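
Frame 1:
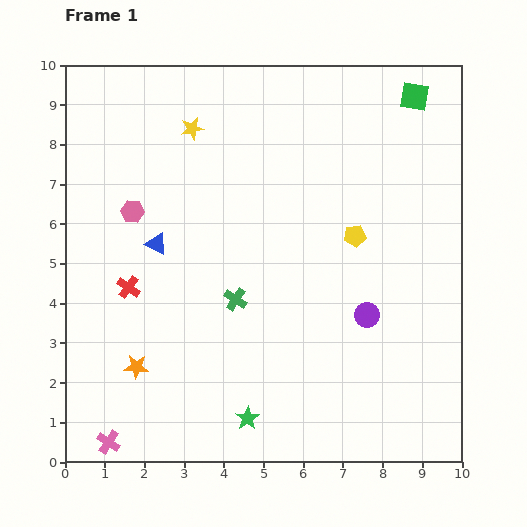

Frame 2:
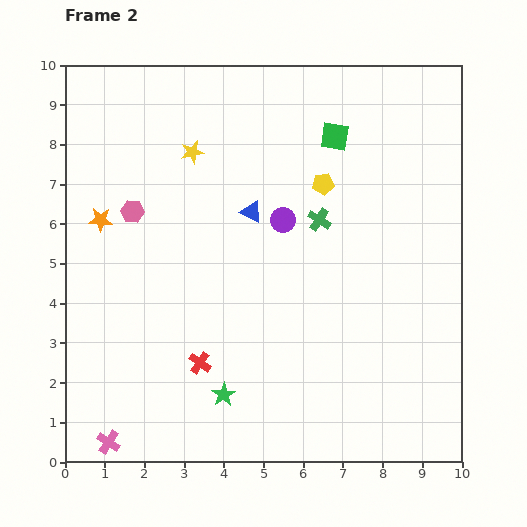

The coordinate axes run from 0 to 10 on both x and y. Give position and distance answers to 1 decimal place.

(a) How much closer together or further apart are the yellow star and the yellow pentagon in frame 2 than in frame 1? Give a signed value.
-1.5

Distance in frame 1: 4.9. Distance in frame 2: 3.4.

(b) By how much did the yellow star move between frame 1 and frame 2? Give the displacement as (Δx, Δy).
(0.0, -0.6)

The yellow star was at (3.2, 8.4) in frame 1 and (3.2, 7.8) in frame 2.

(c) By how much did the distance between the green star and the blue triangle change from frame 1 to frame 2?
-0.3

Distance in frame 1: 5.0. Distance in frame 2: 4.7.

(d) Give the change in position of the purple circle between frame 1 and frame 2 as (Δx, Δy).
(-2.1, 2.4)

The purple circle was at (7.6, 3.7) in frame 1 and (5.5, 6.1) in frame 2.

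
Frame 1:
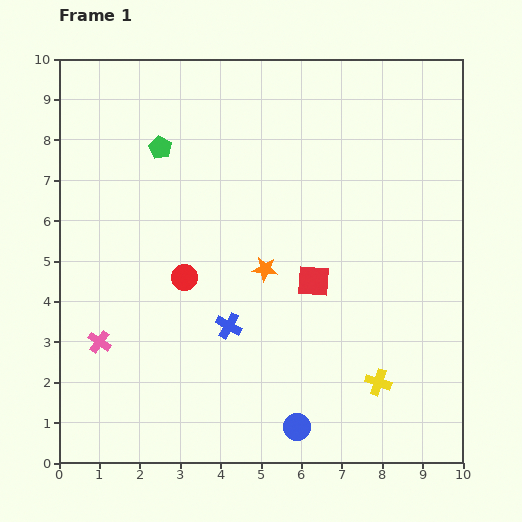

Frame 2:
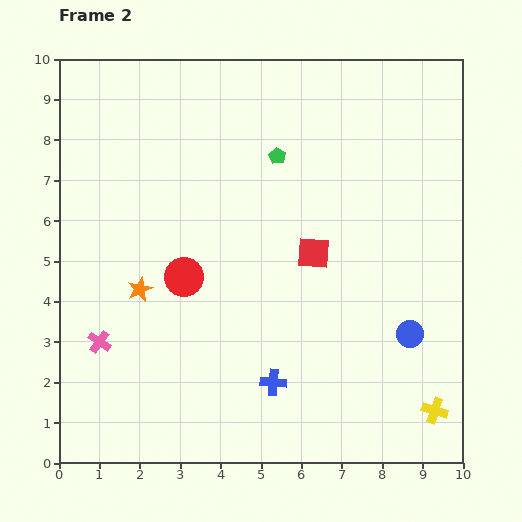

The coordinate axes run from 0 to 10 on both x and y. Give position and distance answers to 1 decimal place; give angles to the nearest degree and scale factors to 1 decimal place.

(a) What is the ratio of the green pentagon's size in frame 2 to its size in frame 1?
0.7×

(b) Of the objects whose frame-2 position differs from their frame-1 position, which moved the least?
the red square

(moved 0.7)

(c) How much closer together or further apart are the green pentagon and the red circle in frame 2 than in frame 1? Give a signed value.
+0.5

Distance in frame 1: 3.3. Distance in frame 2: 3.8.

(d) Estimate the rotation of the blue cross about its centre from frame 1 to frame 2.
25° counter-clockwise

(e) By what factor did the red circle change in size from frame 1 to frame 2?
1.5×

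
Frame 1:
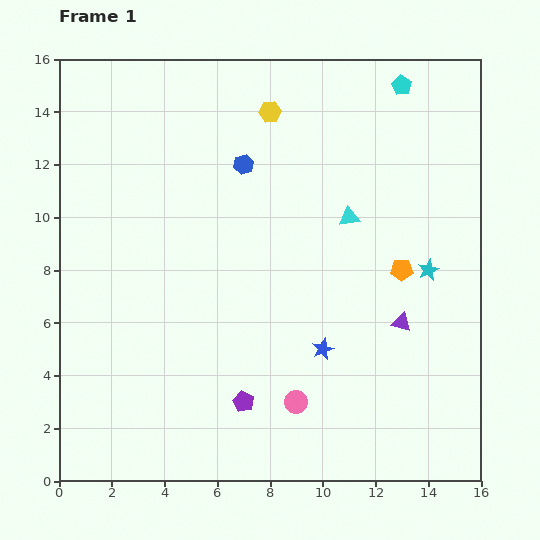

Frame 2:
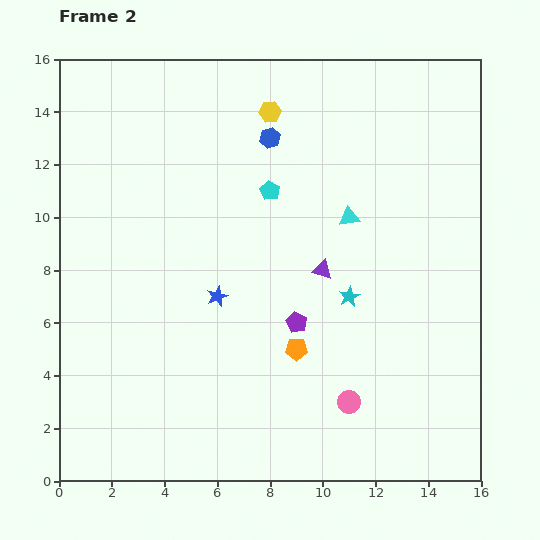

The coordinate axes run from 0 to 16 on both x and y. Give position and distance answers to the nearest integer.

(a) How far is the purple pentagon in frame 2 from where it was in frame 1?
4

The purple pentagon moved from (7, 3) to (9, 6), a distance of √(2² + 3²) ≈ 4.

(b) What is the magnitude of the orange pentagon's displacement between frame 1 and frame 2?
5

The orange pentagon moved from (13, 8) to (9, 5), a distance of √(4² + 3²) ≈ 5.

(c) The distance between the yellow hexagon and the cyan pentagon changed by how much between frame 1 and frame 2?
-2

Distance in frame 1: 5. Distance in frame 2: 3.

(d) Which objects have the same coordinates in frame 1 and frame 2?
the yellow hexagon, the cyan triangle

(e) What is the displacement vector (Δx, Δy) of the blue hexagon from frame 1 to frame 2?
(1, 1)

The blue hexagon was at (7, 12) in frame 1 and (8, 13) in frame 2.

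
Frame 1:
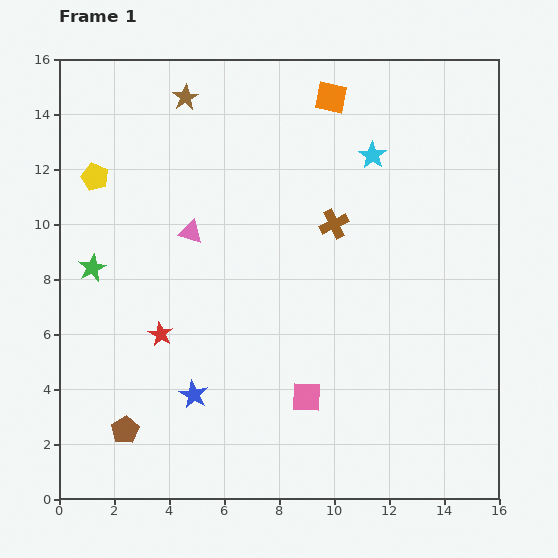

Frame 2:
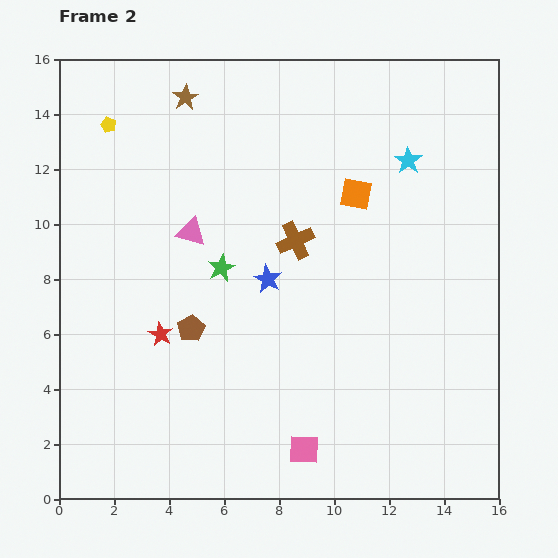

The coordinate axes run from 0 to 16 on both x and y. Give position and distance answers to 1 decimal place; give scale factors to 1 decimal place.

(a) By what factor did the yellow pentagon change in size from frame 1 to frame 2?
0.6×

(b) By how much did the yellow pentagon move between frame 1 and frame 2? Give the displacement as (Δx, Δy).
(0.5, 1.9)

The yellow pentagon was at (1.3, 11.7) in frame 1 and (1.8, 13.6) in frame 2.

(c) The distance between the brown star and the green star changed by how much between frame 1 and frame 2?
-0.8

Distance in frame 1: 7.1. Distance in frame 2: 6.3.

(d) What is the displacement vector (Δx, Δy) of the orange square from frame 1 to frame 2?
(0.9, -3.5)

The orange square was at (9.9, 14.6) in frame 1 and (10.8, 11.1) in frame 2.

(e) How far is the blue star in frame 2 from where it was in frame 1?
5.0

The blue star moved from (4.9, 3.8) to (7.6, 8.0), a distance of √(2.7² + 4.2²) ≈ 5.0.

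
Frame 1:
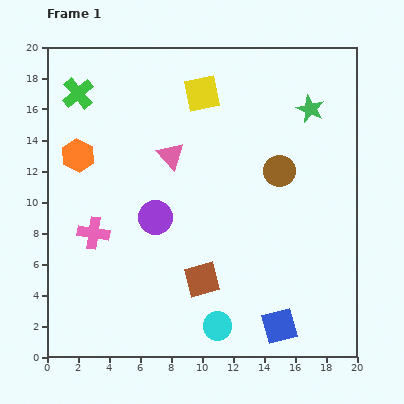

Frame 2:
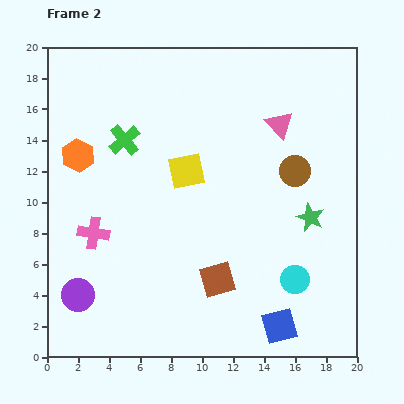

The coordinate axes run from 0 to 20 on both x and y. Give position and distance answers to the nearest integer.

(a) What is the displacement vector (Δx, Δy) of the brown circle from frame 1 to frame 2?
(1, 0)

The brown circle was at (15, 12) in frame 1 and (16, 12) in frame 2.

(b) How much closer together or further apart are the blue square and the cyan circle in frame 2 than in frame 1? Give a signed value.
-1

Distance in frame 1: 4. Distance in frame 2: 3.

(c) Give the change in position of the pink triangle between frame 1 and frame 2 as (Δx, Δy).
(7, 2)

The pink triangle was at (8, 13) in frame 1 and (15, 15) in frame 2.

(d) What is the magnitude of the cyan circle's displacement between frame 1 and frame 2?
6

The cyan circle moved from (11, 2) to (16, 5), a distance of √(5² + 3²) ≈ 6.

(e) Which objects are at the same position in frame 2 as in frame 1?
the pink cross, the orange hexagon, the blue square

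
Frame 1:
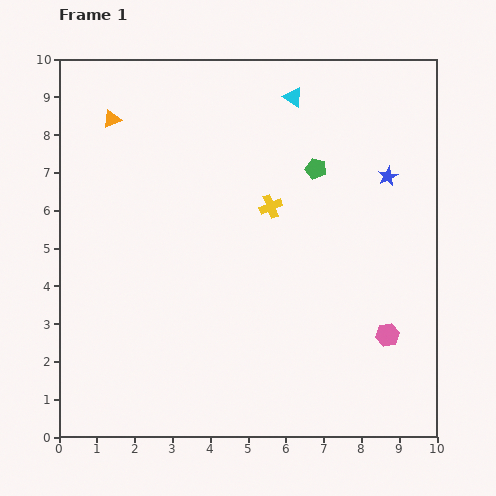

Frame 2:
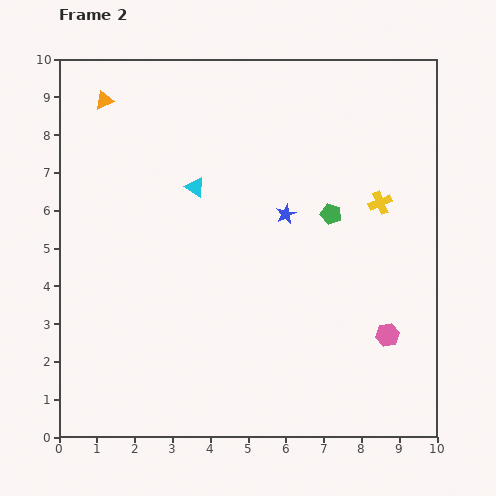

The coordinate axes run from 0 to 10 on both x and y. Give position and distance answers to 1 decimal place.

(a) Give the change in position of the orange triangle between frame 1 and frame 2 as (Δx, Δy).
(-0.2, 0.5)

The orange triangle was at (1.4, 8.4) in frame 1 and (1.2, 8.9) in frame 2.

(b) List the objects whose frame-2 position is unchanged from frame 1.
the pink hexagon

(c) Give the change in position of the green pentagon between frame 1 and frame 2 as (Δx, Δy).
(0.4, -1.2)

The green pentagon was at (6.8, 7.1) in frame 1 and (7.2, 5.9) in frame 2.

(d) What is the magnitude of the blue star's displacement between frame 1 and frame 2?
2.9

The blue star moved from (8.7, 6.9) to (6.0, 5.9), a distance of √(2.7² + 1.0²) ≈ 2.9.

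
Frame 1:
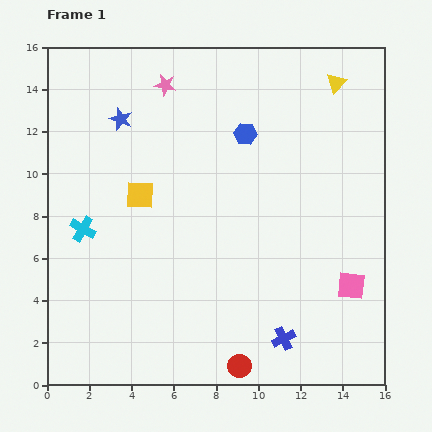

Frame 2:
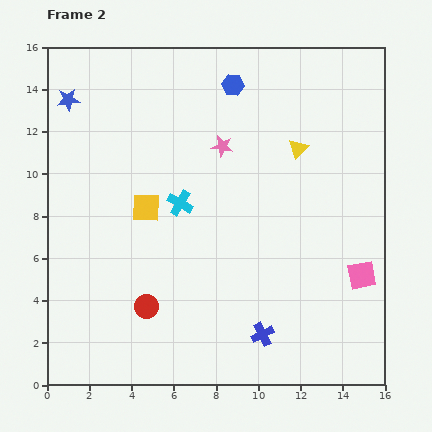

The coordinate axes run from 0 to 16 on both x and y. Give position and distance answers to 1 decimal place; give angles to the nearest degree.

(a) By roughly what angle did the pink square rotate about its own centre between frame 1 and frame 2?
17° counter-clockwise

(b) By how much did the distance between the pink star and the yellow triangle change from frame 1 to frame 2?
-4.5

Distance in frame 1: 8.1. Distance in frame 2: 3.6.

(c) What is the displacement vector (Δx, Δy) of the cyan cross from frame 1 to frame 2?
(4.6, 1.2)

The cyan cross was at (1.7, 7.4) in frame 1 and (6.3, 8.6) in frame 2.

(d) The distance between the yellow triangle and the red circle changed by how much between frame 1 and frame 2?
-3.8

Distance in frame 1: 14.2. Distance in frame 2: 10.4.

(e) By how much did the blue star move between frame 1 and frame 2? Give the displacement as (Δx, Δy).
(-2.5, 0.9)

The blue star was at (3.5, 12.6) in frame 1 and (1.0, 13.5) in frame 2.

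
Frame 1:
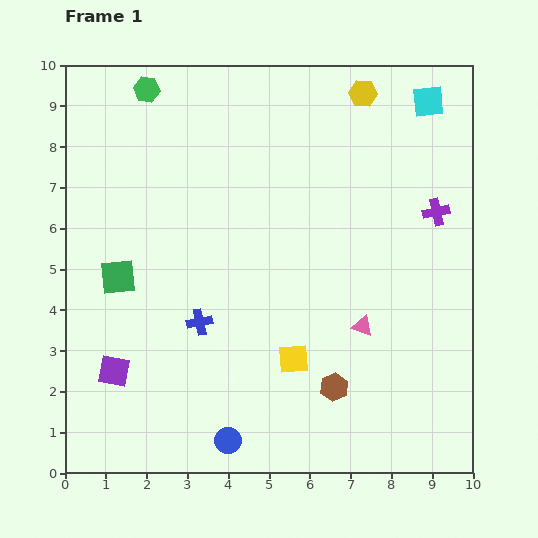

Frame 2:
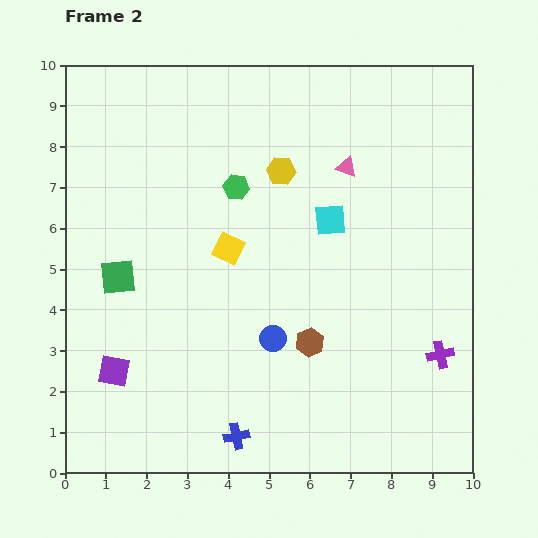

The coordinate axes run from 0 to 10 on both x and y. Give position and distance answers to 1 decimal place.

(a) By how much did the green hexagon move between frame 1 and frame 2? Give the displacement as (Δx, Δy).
(2.2, -2.4)

The green hexagon was at (2.0, 9.4) in frame 1 and (4.2, 7.0) in frame 2.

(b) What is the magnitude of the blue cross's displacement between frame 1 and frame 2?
2.9

The blue cross moved from (3.3, 3.7) to (4.2, 0.9), a distance of √(0.9² + 2.8²) ≈ 2.9.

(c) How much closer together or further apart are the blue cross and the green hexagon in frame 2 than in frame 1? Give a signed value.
+0.3

Distance in frame 1: 5.8. Distance in frame 2: 6.1.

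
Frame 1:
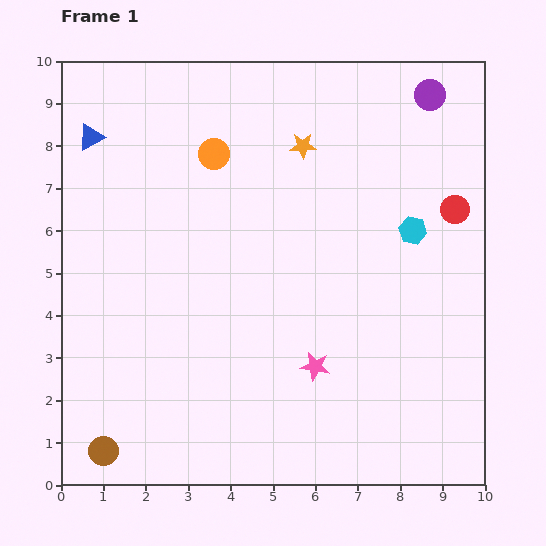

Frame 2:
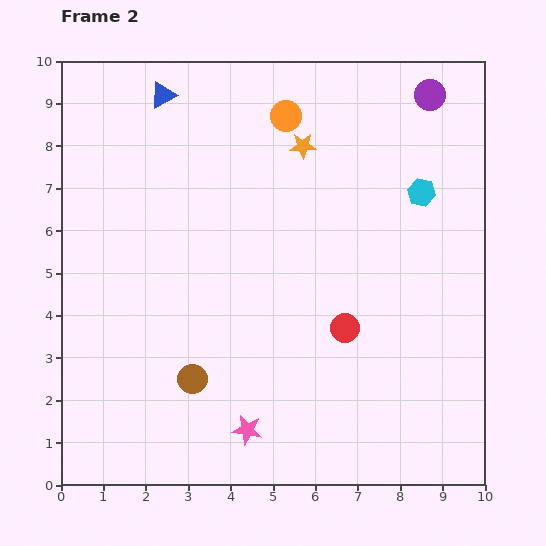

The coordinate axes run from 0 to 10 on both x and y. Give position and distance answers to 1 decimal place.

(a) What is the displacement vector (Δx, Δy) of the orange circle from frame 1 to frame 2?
(1.7, 0.9)

The orange circle was at (3.6, 7.8) in frame 1 and (5.3, 8.7) in frame 2.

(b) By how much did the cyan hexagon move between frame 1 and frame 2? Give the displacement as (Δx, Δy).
(0.2, 0.9)

The cyan hexagon was at (8.3, 6.0) in frame 1 and (8.5, 6.9) in frame 2.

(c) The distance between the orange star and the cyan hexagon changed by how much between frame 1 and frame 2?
-0.3

Distance in frame 1: 3.3. Distance in frame 2: 3.0.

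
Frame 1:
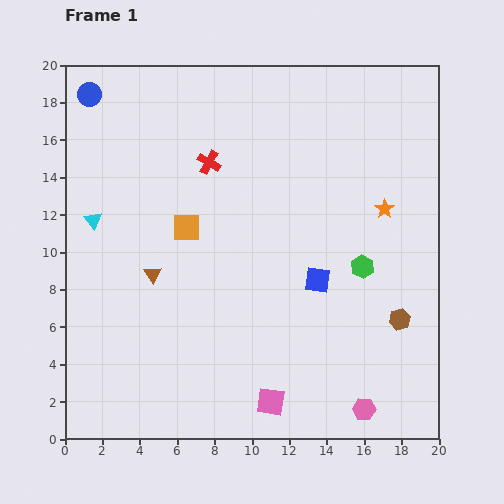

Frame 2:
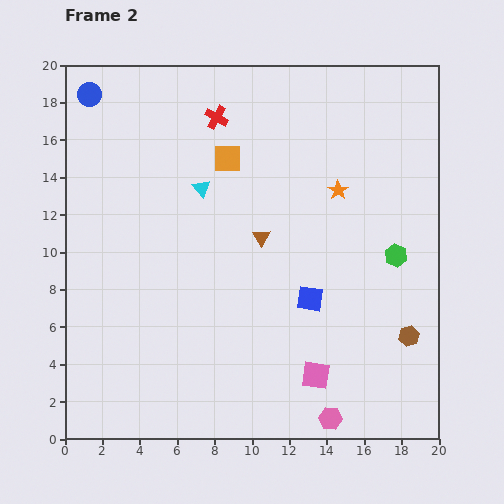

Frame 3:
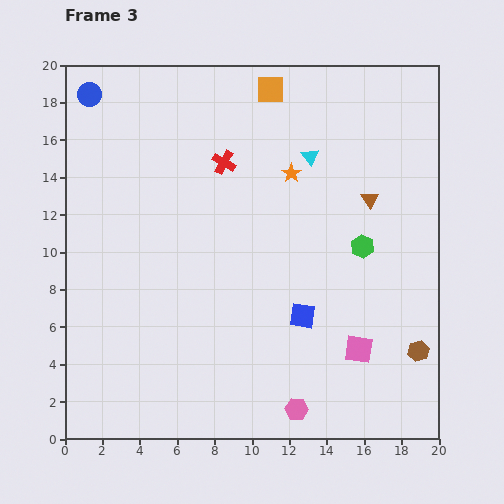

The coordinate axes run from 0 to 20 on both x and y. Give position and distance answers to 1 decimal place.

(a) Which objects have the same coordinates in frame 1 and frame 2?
the blue circle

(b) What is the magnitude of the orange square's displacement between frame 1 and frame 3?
8.7

The orange square moved from (6.5, 11.3) to (11.0, 18.7), a distance of √(4.5² + 7.4²) ≈ 8.7.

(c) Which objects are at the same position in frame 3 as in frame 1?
the blue circle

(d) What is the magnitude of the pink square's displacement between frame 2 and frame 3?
2.7

The pink square moved from (13.4, 3.4) to (15.7, 4.8), a distance of √(2.3² + 1.4²) ≈ 2.7.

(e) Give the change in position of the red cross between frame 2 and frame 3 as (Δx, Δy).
(0.4, -2.4)

The red cross was at (8.1, 17.2) in frame 2 and (8.5, 14.8) in frame 3.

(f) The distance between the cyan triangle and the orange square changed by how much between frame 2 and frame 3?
+2.1

Distance in frame 2: 2.1. Distance in frame 3: 4.2.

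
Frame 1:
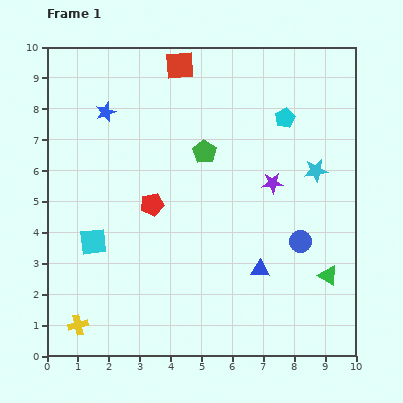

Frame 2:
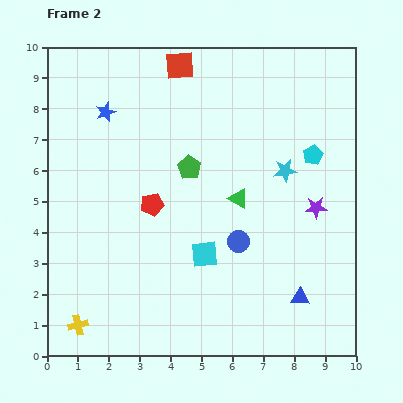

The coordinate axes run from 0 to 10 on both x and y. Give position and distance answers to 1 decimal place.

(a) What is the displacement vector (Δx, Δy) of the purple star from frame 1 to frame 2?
(1.4, -0.8)

The purple star was at (7.3, 5.6) in frame 1 and (8.7, 4.8) in frame 2.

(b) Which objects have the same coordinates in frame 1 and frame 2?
the blue star, the red square, the red pentagon, the yellow cross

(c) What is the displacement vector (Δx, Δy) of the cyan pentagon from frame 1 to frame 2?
(0.9, -1.2)

The cyan pentagon was at (7.7, 7.7) in frame 1 and (8.6, 6.5) in frame 2.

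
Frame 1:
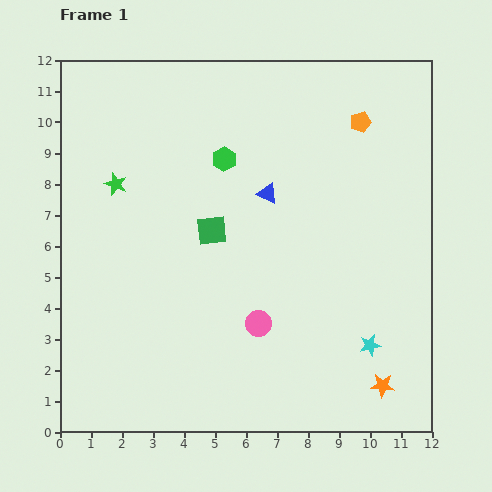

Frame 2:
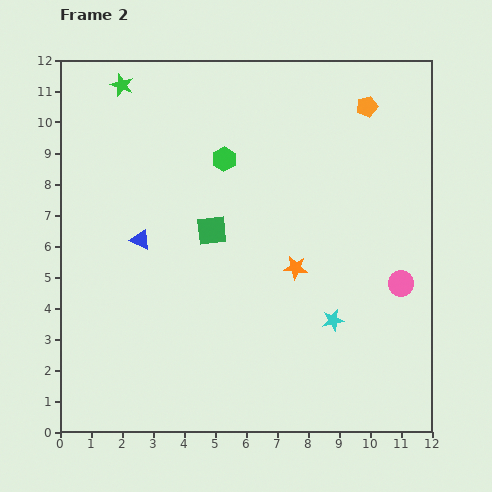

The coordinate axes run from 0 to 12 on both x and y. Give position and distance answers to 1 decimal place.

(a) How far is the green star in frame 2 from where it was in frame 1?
3.2

The green star moved from (1.8, 8.0) to (2.0, 11.2), a distance of √(0.2² + 3.2²) ≈ 3.2.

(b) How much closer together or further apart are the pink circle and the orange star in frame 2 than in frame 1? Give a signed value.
-1.1

Distance in frame 1: 4.5. Distance in frame 2: 3.4.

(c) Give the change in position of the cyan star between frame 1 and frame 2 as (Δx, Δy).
(-1.2, 0.8)

The cyan star was at (10.0, 2.8) in frame 1 and (8.8, 3.6) in frame 2.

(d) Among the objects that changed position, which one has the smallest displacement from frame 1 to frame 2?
the orange pentagon

(moved 0.5)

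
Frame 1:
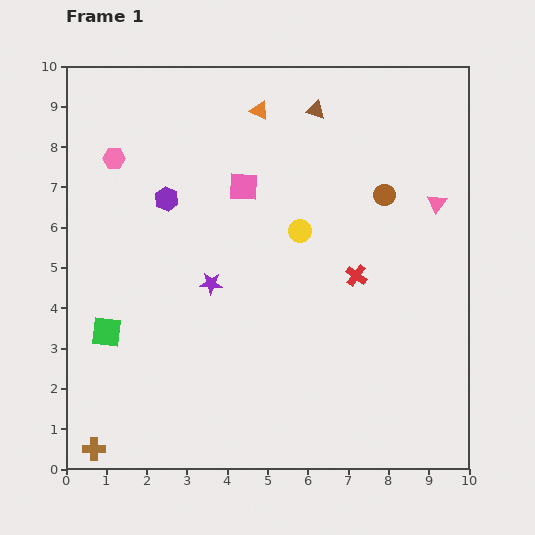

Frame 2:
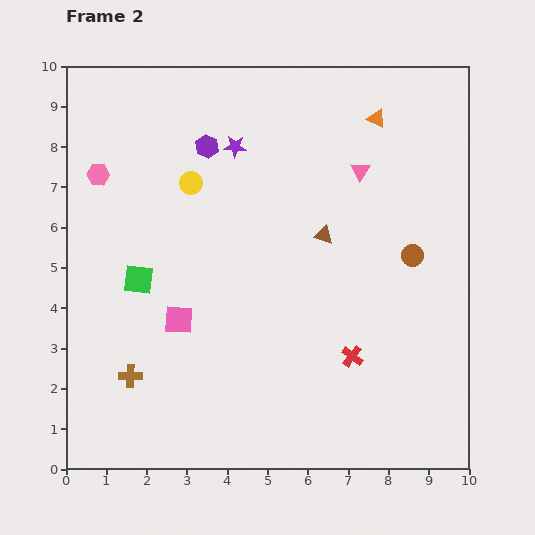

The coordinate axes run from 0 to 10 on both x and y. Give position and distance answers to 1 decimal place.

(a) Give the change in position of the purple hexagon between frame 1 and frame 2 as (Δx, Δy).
(1.0, 1.3)

The purple hexagon was at (2.5, 6.7) in frame 1 and (3.5, 8.0) in frame 2.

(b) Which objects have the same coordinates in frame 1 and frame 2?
none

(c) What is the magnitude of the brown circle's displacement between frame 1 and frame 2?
1.7

The brown circle moved from (7.9, 6.8) to (8.6, 5.3), a distance of √(0.7² + 1.5²) ≈ 1.7.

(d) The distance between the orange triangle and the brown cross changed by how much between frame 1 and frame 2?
-0.5

Distance in frame 1: 9.3. Distance in frame 2: 8.8.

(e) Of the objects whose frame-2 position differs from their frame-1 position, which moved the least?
the pink hexagon

(moved 0.6)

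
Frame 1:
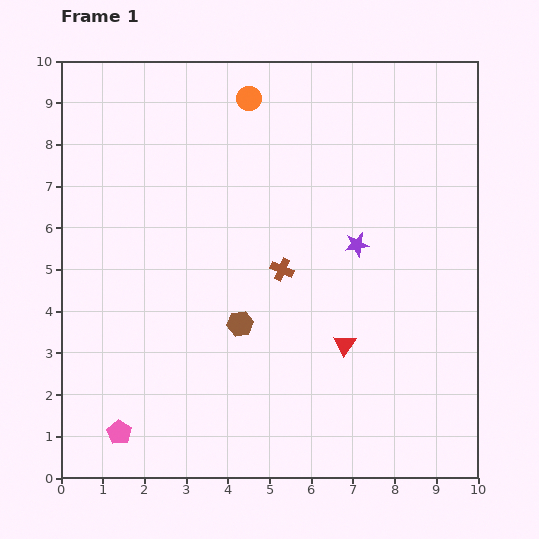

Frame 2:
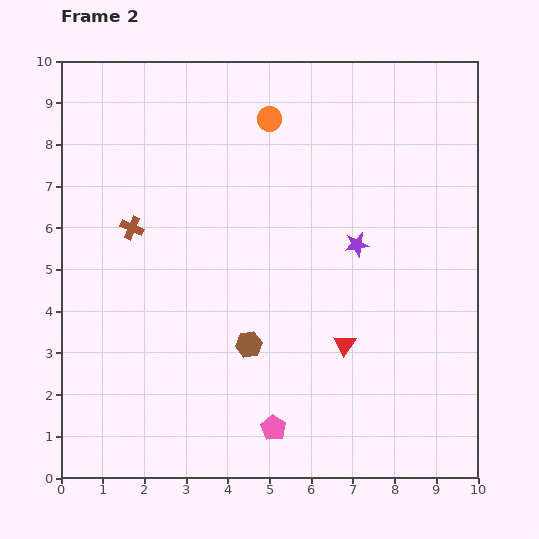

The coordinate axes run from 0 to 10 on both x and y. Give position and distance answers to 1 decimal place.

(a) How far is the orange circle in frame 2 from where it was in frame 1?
0.7

The orange circle moved from (4.5, 9.1) to (5.0, 8.6), a distance of √(0.5² + 0.5²) ≈ 0.7.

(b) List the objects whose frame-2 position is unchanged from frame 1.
the purple star, the red triangle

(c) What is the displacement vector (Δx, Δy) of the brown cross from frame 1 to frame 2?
(-3.6, 1.0)

The brown cross was at (5.3, 5.0) in frame 1 and (1.7, 6.0) in frame 2.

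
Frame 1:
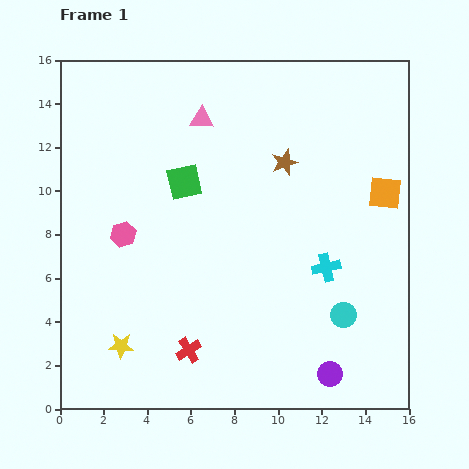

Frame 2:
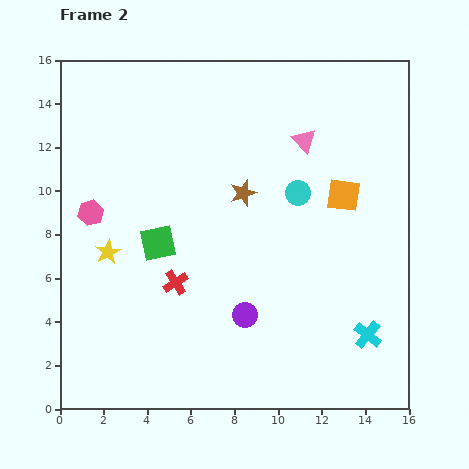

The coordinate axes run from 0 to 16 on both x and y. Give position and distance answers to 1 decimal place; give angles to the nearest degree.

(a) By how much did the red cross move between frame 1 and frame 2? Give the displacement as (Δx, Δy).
(-0.6, 3.1)

The red cross was at (5.9, 2.7) in frame 1 and (5.3, 5.8) in frame 2.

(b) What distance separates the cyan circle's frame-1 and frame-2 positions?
6.0

The cyan circle moved from (13.0, 4.3) to (10.9, 9.9), a distance of √(2.1² + 5.6²) ≈ 6.0.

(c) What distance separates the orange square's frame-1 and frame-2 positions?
1.9

The orange square moved from (14.9, 9.9) to (13.0, 9.8), a distance of √(1.9² + 0.1²) ≈ 1.9.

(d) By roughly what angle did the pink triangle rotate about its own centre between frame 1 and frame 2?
43° clockwise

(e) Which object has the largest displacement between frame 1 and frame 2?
the cyan circle

(moved 6.0; next 4.8)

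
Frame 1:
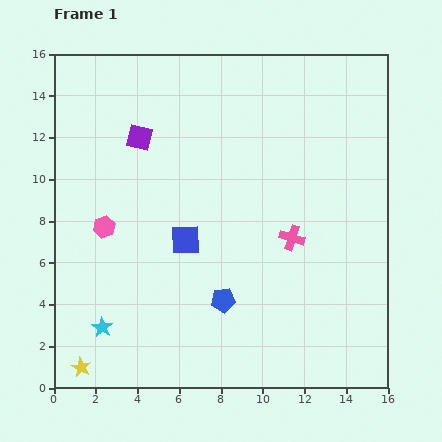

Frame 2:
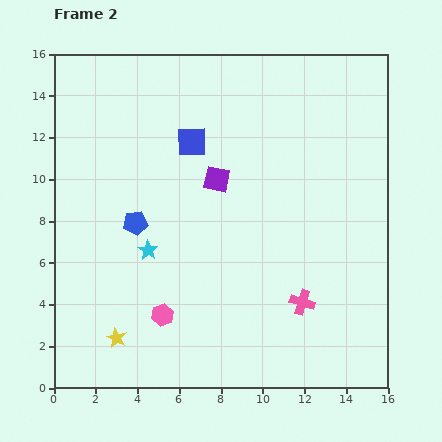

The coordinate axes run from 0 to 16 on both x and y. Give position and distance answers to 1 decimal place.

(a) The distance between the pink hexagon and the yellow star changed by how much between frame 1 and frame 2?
-4.3

Distance in frame 1: 6.8. Distance in frame 2: 2.5.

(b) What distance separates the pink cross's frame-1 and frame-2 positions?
3.1

The pink cross moved from (11.4, 7.2) to (11.9, 4.1), a distance of √(0.5² + 3.1²) ≈ 3.1.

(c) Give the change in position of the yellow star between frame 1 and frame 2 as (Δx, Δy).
(1.7, 1.4)

The yellow star was at (1.3, 1.0) in frame 1 and (3.0, 2.4) in frame 2.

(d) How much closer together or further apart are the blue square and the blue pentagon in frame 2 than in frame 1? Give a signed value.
+1.3

Distance in frame 1: 3.4. Distance in frame 2: 4.7.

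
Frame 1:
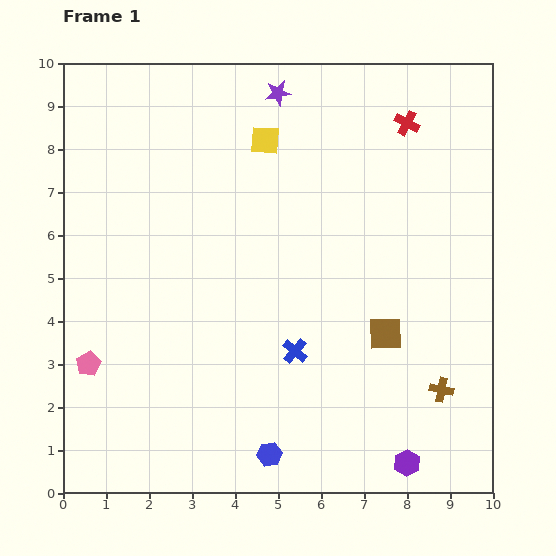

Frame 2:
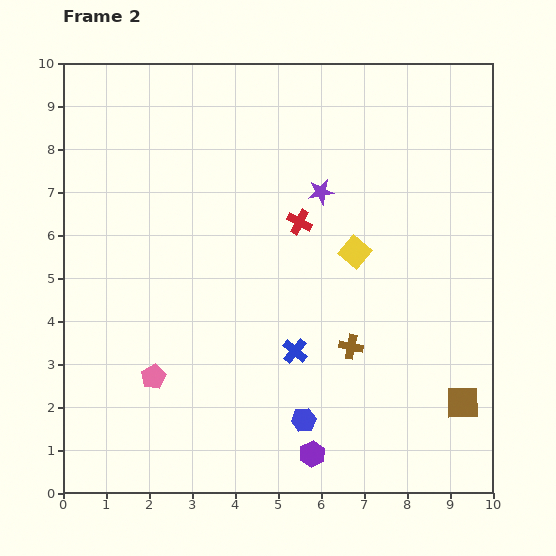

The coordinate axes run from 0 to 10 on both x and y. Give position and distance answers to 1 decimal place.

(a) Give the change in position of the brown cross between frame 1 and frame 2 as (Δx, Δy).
(-2.1, 1.0)

The brown cross was at (8.8, 2.4) in frame 1 and (6.7, 3.4) in frame 2.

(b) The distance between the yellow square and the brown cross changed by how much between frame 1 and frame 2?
-4.9

Distance in frame 1: 7.1. Distance in frame 2: 2.2.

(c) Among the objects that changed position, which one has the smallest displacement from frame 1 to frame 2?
the blue hexagon

(moved 1.1)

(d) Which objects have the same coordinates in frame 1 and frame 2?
the blue cross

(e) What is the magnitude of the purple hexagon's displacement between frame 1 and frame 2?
2.2

The purple hexagon moved from (8.0, 0.7) to (5.8, 0.9), a distance of √(2.2² + 0.2²) ≈ 2.2.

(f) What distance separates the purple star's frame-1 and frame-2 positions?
2.5

The purple star moved from (5.0, 9.3) to (6.0, 7.0), a distance of √(1.0² + 2.3²) ≈ 2.5.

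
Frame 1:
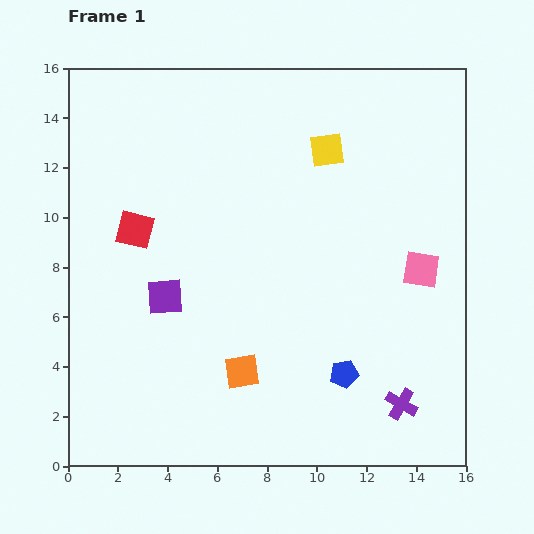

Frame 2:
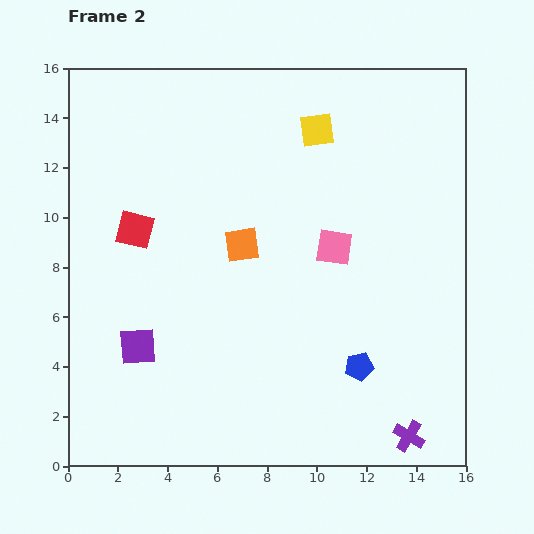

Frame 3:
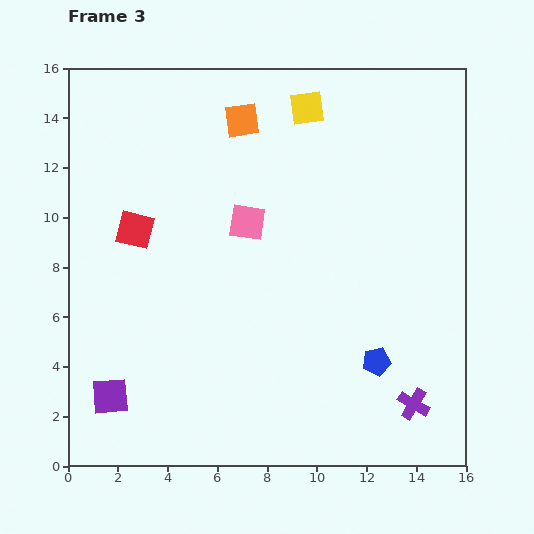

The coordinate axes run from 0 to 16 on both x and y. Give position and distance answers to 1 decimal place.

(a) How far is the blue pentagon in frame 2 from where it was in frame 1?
0.7

The blue pentagon moved from (11.1, 3.7) to (11.7, 4.0), a distance of √(0.6² + 0.3²) ≈ 0.7.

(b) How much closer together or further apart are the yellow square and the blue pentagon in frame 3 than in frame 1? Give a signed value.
+1.6

Distance in frame 1: 9.0. Distance in frame 3: 10.6.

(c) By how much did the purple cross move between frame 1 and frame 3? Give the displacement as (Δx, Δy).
(0.5, 0.0)

The purple cross was at (13.4, 2.5) in frame 1 and (13.9, 2.5) in frame 3.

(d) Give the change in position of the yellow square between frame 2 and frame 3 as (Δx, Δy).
(-0.4, 0.9)

The yellow square was at (10.0, 13.5) in frame 2 and (9.6, 14.4) in frame 3.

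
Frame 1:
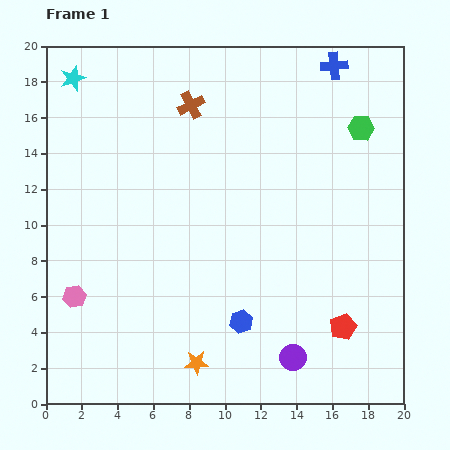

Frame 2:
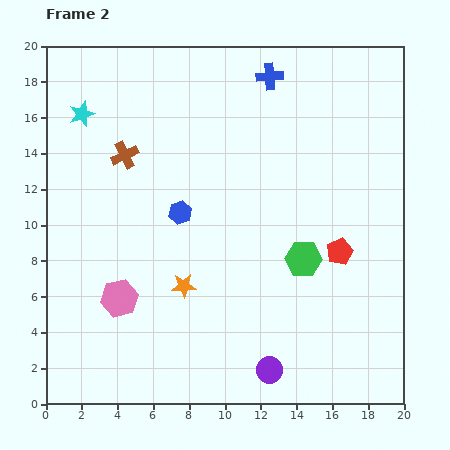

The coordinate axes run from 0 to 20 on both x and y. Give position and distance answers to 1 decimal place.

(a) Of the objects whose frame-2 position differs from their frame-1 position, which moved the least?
the purple circle

(moved 1.5)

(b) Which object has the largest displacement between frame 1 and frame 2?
the green hexagon

(moved 8.0; next 7.0)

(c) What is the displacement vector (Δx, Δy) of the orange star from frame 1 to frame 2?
(-0.7, 4.3)

The orange star was at (8.4, 2.3) in frame 1 and (7.7, 6.6) in frame 2.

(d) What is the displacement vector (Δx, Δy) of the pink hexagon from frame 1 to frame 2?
(2.5, -0.1)

The pink hexagon was at (1.6, 6.0) in frame 1 and (4.1, 5.9) in frame 2.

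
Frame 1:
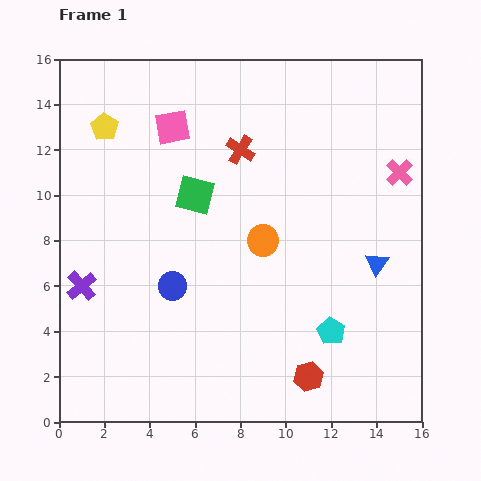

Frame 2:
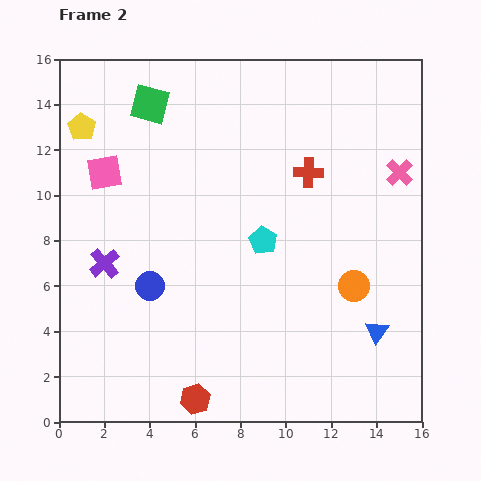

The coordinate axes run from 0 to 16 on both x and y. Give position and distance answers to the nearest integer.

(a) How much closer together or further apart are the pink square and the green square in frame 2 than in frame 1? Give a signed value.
+1

Distance in frame 1: 3. Distance in frame 2: 4.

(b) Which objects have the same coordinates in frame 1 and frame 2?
the pink cross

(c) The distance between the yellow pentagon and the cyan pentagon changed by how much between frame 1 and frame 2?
-4

Distance in frame 1: 13. Distance in frame 2: 9.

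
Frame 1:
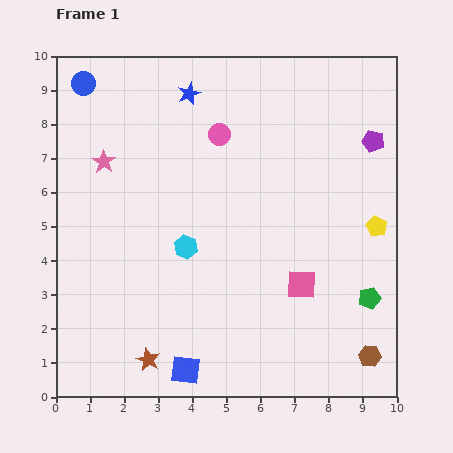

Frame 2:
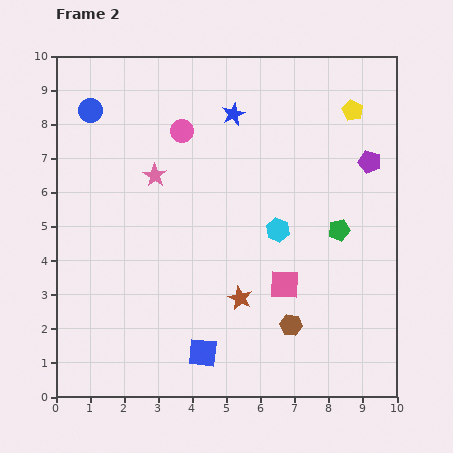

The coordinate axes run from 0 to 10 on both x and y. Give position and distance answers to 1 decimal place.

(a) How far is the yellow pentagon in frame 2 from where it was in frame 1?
3.5

The yellow pentagon moved from (9.4, 5.0) to (8.7, 8.4), a distance of √(0.7² + 3.4²) ≈ 3.5.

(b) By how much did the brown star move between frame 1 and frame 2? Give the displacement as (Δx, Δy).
(2.7, 1.8)

The brown star was at (2.7, 1.1) in frame 1 and (5.4, 2.9) in frame 2.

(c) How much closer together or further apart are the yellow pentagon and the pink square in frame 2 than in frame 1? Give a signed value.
+2.7

Distance in frame 1: 2.8. Distance in frame 2: 5.5.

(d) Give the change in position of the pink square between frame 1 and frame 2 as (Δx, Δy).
(-0.5, 0.0)

The pink square was at (7.2, 3.3) in frame 1 and (6.7, 3.3) in frame 2.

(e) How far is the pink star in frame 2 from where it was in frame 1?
1.6

The pink star moved from (1.4, 6.9) to (2.9, 6.5), a distance of √(1.5² + 0.4²) ≈ 1.6.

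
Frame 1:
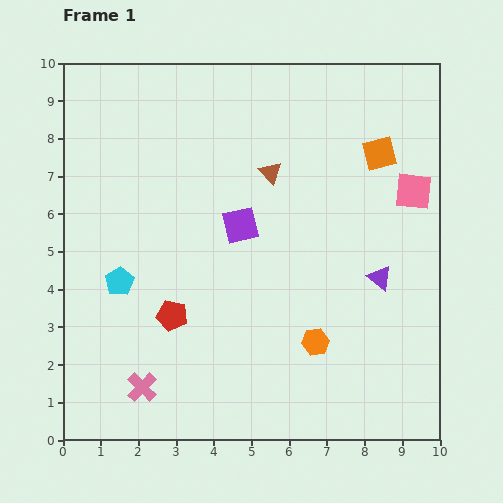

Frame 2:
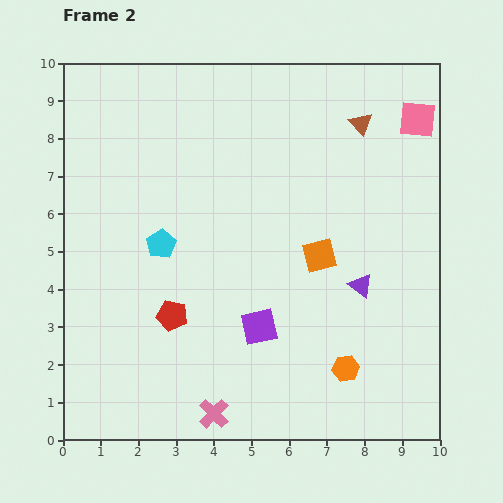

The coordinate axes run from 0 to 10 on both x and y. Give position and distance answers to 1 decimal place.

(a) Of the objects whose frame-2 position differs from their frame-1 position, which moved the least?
the purple triangle

(moved 0.5)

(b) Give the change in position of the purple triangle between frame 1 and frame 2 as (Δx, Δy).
(-0.5, -0.2)

The purple triangle was at (8.4, 4.3) in frame 1 and (7.9, 4.1) in frame 2.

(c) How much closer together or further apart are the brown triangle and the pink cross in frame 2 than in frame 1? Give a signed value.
+2.0

Distance in frame 1: 6.6. Distance in frame 2: 8.6.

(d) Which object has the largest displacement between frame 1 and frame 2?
the orange square

(moved 3.1; next 2.7)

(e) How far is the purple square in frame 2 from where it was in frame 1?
2.7

The purple square moved from (4.7, 5.7) to (5.2, 3.0), a distance of √(0.5² + 2.7²) ≈ 2.7.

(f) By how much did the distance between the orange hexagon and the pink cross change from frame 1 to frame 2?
-1.1

Distance in frame 1: 4.8. Distance in frame 2: 3.7.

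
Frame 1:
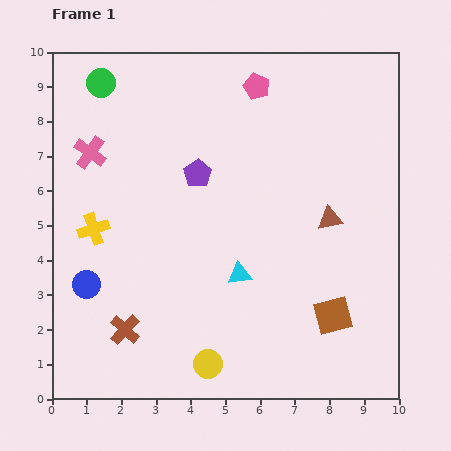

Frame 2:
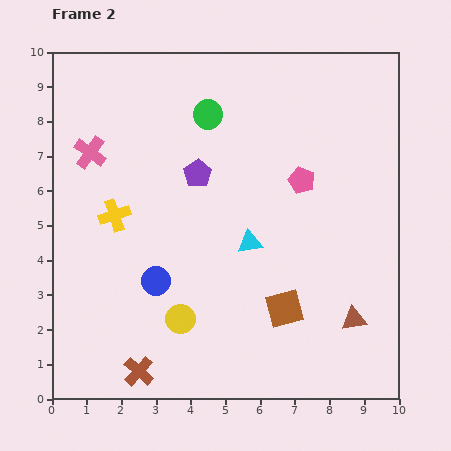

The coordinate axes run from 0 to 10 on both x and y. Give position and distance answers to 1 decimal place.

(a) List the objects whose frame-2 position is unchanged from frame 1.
the pink cross, the purple pentagon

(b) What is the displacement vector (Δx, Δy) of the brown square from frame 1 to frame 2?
(-1.4, 0.2)

The brown square was at (8.1, 2.4) in frame 1 and (6.7, 2.6) in frame 2.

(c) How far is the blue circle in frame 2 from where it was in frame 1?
2.0

The blue circle moved from (1.0, 3.3) to (3.0, 3.4), a distance of √(2.0² + 0.1²) ≈ 2.0.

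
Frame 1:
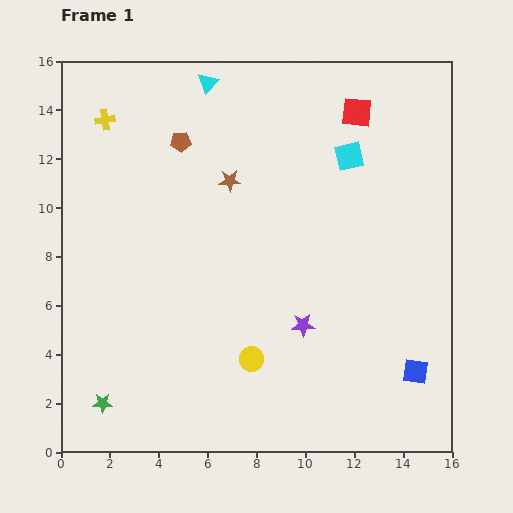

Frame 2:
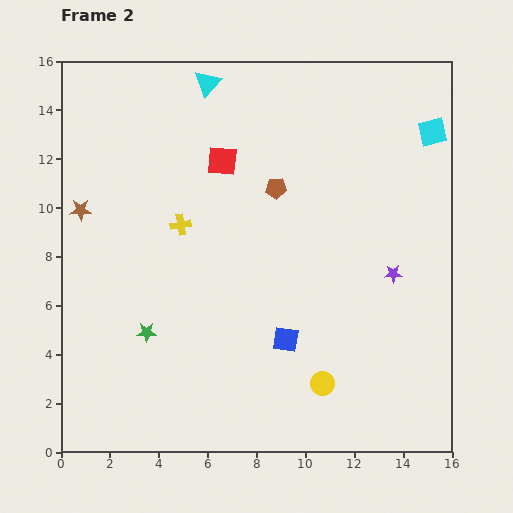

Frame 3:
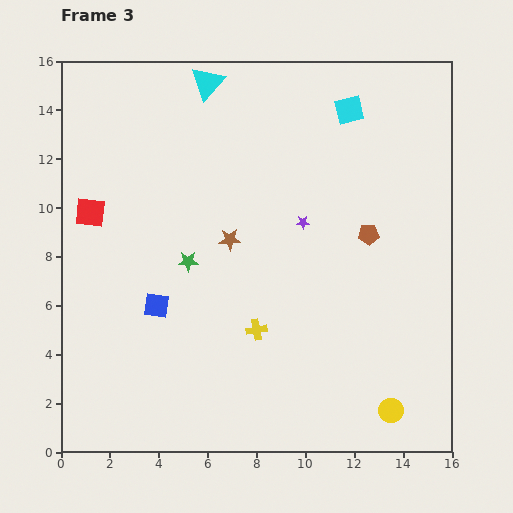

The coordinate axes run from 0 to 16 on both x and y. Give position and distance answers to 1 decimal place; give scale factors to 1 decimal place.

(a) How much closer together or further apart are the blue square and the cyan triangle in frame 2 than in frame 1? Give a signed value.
-3.5

Distance in frame 1: 14.5. Distance in frame 2: 11.0.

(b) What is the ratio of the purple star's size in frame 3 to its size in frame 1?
0.6×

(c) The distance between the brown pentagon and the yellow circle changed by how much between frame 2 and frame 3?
-0.9

Distance in frame 2: 8.2. Distance in frame 3: 7.3.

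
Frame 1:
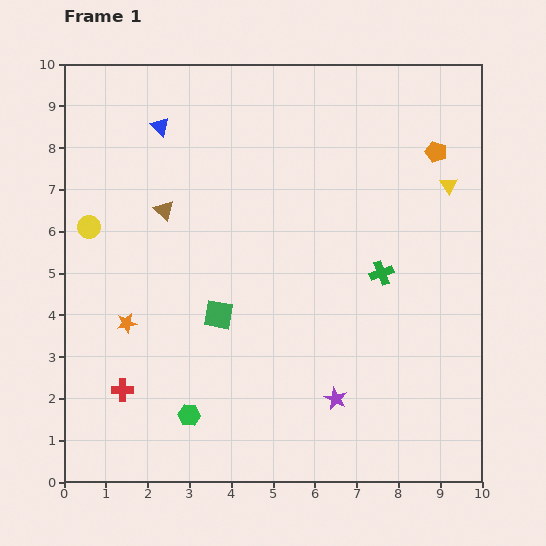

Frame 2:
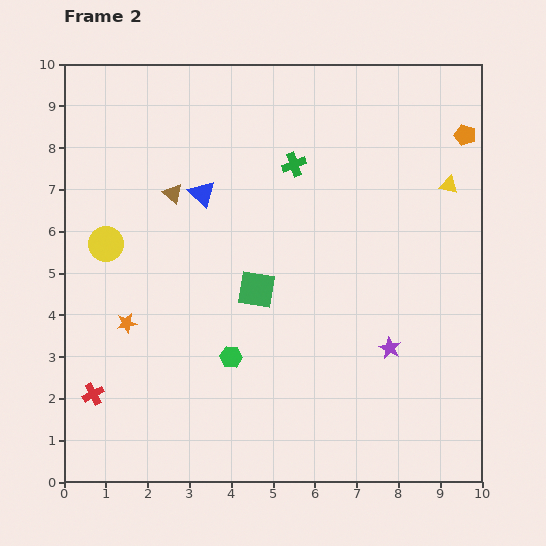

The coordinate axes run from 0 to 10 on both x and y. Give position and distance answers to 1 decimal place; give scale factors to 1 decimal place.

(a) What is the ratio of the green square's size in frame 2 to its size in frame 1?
1.3×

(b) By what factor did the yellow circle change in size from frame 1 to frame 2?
1.5×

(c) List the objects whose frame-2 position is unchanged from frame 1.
the yellow triangle, the orange star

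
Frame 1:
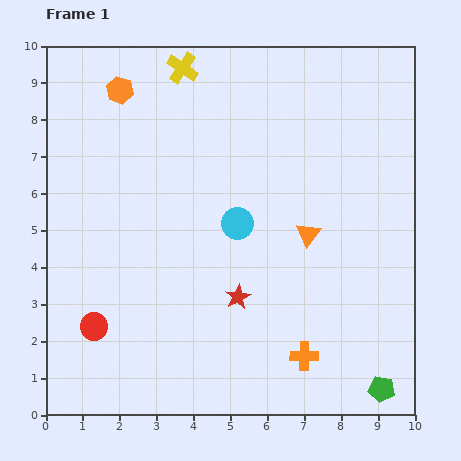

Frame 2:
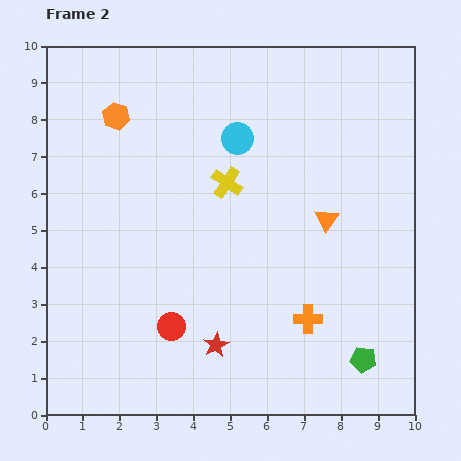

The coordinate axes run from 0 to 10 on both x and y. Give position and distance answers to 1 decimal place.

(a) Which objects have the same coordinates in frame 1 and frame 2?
none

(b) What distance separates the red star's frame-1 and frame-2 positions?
1.4

The red star moved from (5.2, 3.2) to (4.6, 1.9), a distance of √(0.6² + 1.3²) ≈ 1.4.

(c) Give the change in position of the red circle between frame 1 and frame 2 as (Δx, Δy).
(2.1, 0.0)

The red circle was at (1.3, 2.4) in frame 1 and (3.4, 2.4) in frame 2.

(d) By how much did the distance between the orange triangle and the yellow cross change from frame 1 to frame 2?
-2.7

Distance in frame 1: 5.6. Distance in frame 2: 2.9.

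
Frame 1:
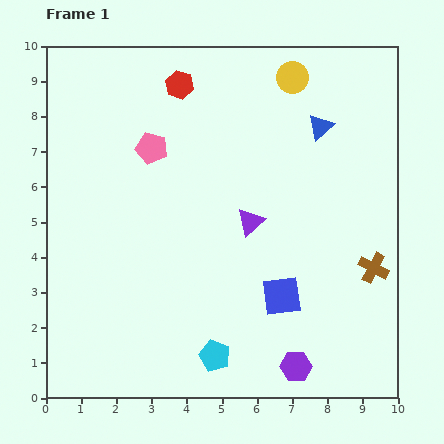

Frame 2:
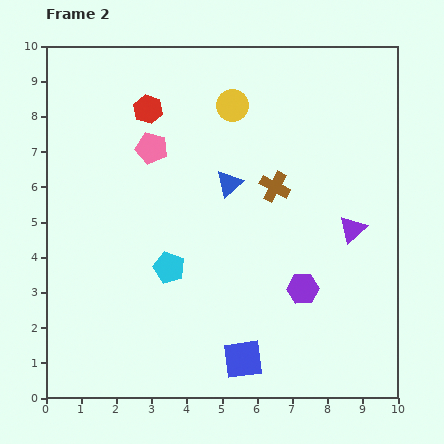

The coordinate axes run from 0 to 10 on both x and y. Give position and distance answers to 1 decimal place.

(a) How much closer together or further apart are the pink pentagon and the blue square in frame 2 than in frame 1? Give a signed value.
+0.9

Distance in frame 1: 5.6. Distance in frame 2: 6.5.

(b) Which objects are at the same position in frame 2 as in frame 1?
the pink pentagon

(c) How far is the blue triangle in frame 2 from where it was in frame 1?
3.1

The blue triangle moved from (7.8, 7.7) to (5.2, 6.1), a distance of √(2.6² + 1.6²) ≈ 3.1.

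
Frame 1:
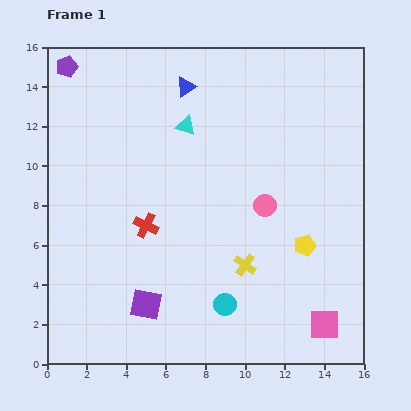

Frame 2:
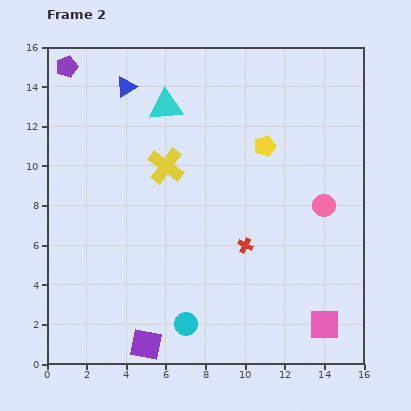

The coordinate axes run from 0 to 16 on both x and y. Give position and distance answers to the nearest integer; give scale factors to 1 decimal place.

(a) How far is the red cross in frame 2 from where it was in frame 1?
5

The red cross moved from (5, 7) to (10, 6), a distance of √(5² + 1²) ≈ 5.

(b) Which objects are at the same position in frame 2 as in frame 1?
the pink square, the purple pentagon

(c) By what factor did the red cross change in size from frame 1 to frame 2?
0.6×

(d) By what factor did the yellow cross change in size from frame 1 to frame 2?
1.6×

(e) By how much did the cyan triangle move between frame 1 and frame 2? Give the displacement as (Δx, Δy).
(-1, 1)

The cyan triangle was at (7, 12) in frame 1 and (6, 13) in frame 2.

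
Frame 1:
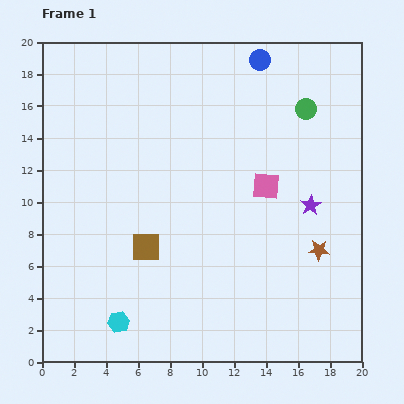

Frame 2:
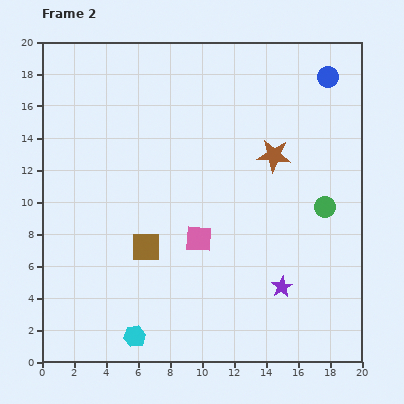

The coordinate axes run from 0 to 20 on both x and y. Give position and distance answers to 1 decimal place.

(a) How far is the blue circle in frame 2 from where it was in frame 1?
4.4

The blue circle moved from (13.6, 18.9) to (17.9, 17.8), a distance of √(4.3² + 1.1²) ≈ 4.4.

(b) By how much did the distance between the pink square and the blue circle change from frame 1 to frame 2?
+5.0

Distance in frame 1: 7.9. Distance in frame 2: 12.9.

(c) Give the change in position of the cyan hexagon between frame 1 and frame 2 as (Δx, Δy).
(1.0, -0.9)

The cyan hexagon was at (4.8, 2.5) in frame 1 and (5.8, 1.6) in frame 2.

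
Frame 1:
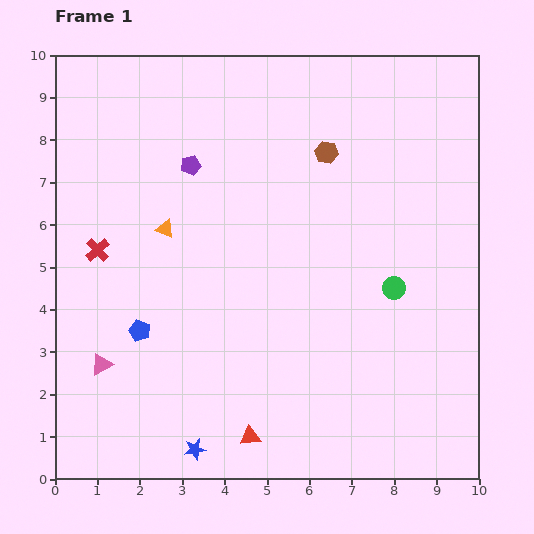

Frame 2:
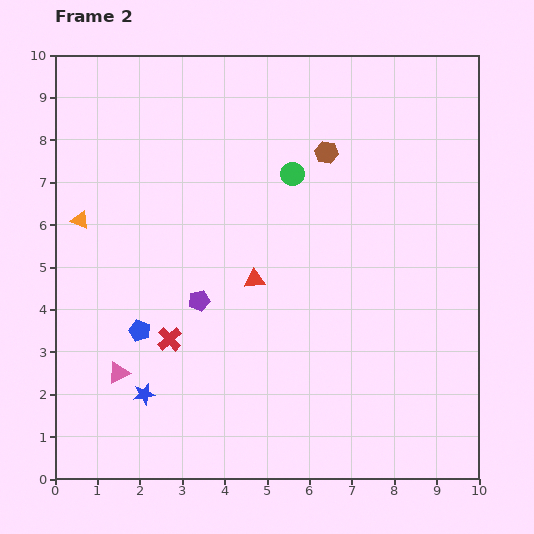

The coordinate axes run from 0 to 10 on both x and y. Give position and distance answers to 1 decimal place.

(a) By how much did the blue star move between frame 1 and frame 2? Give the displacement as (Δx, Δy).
(-1.2, 1.3)

The blue star was at (3.3, 0.7) in frame 1 and (2.1, 2.0) in frame 2.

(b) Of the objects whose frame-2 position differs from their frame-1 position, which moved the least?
the pink triangle

(moved 0.4)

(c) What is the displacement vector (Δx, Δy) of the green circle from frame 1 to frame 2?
(-2.4, 2.7)

The green circle was at (8.0, 4.5) in frame 1 and (5.6, 7.2) in frame 2.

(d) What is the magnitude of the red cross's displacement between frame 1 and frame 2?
2.7

The red cross moved from (1.0, 5.4) to (2.7, 3.3), a distance of √(1.7² + 2.1²) ≈ 2.7.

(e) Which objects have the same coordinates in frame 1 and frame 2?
the blue pentagon, the brown hexagon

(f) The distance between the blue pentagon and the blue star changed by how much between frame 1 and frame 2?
-1.6

Distance in frame 1: 3.1. Distance in frame 2: 1.5.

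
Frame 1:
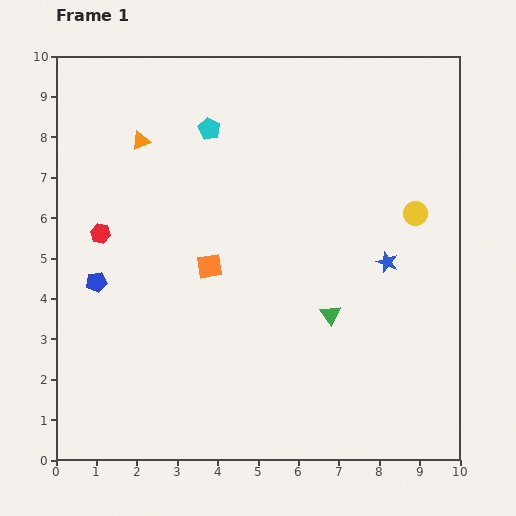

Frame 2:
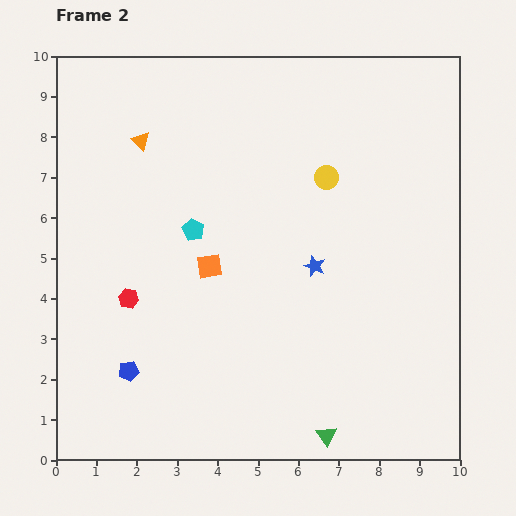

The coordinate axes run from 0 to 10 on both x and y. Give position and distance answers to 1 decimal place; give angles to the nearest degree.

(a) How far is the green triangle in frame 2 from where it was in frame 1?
3.0

The green triangle moved from (6.8, 3.6) to (6.7, 0.6), a distance of √(0.1² + 3.0²) ≈ 3.0.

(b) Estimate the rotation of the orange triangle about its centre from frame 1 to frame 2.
53° counter-clockwise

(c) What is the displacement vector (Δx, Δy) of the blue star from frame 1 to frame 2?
(-1.8, -0.1)

The blue star was at (8.2, 4.9) in frame 1 and (6.4, 4.8) in frame 2.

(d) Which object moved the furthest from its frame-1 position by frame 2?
the green triangle

(moved 3.0; next 2.5)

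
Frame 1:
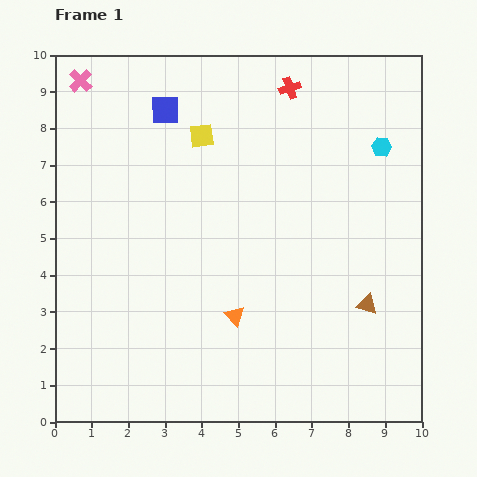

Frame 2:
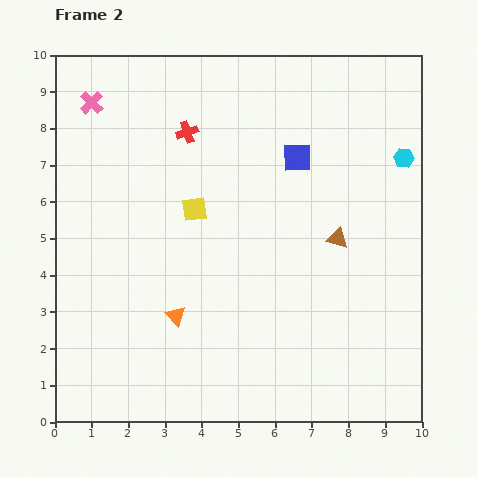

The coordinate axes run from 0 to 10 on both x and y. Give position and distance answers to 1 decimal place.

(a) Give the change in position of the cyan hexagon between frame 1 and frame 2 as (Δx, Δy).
(0.6, -0.3)

The cyan hexagon was at (8.9, 7.5) in frame 1 and (9.5, 7.2) in frame 2.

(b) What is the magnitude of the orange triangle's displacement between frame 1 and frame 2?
1.6

The orange triangle moved from (4.9, 2.9) to (3.3, 2.9), a distance of √(1.6² + 0.0²) ≈ 1.6.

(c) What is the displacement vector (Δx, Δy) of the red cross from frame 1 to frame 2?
(-2.8, -1.2)

The red cross was at (6.4, 9.1) in frame 1 and (3.6, 7.9) in frame 2.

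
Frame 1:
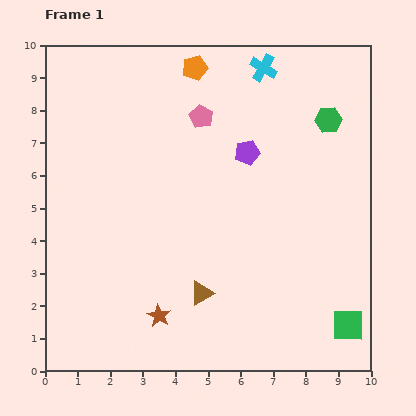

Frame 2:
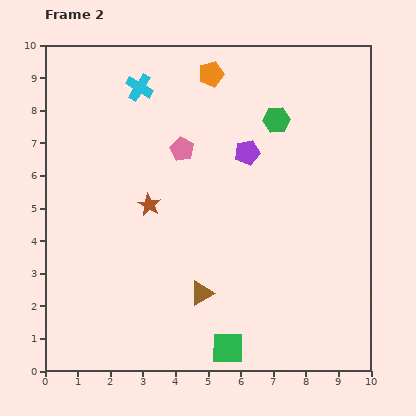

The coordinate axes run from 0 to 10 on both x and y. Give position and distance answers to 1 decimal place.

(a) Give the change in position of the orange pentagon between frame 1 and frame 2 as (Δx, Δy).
(0.5, -0.2)

The orange pentagon was at (4.6, 9.3) in frame 1 and (5.1, 9.1) in frame 2.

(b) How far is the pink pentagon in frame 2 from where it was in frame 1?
1.2

The pink pentagon moved from (4.8, 7.8) to (4.2, 6.8), a distance of √(0.6² + 1.0²) ≈ 1.2.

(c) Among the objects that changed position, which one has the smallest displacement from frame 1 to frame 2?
the orange pentagon

(moved 0.5)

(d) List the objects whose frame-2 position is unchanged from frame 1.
the brown triangle, the purple pentagon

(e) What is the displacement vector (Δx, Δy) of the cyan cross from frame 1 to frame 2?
(-3.8, -0.6)

The cyan cross was at (6.7, 9.3) in frame 1 and (2.9, 8.7) in frame 2.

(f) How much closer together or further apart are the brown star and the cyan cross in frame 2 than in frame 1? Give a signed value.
-4.6

Distance in frame 1: 8.2. Distance in frame 2: 3.6.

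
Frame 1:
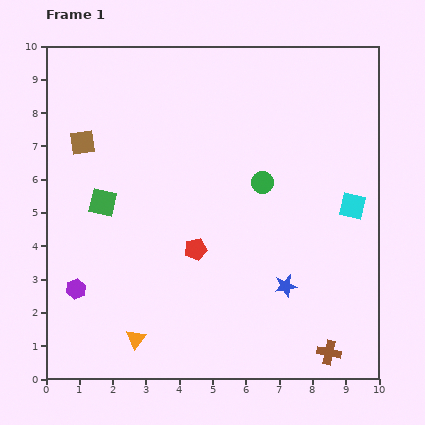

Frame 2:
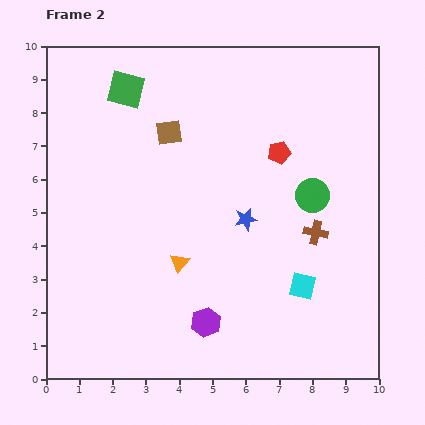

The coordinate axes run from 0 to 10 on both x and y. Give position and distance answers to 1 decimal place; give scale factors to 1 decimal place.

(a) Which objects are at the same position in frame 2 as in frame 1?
none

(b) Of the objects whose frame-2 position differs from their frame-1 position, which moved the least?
the green circle

(moved 1.6)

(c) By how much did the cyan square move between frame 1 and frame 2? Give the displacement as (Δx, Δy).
(-1.5, -2.4)

The cyan square was at (9.2, 5.2) in frame 1 and (7.7, 2.8) in frame 2.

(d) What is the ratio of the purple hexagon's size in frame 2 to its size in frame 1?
1.5×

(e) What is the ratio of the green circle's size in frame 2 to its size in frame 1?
1.6×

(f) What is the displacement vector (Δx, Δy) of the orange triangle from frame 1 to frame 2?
(1.3, 2.3)

The orange triangle was at (2.7, 1.2) in frame 1 and (4.0, 3.5) in frame 2.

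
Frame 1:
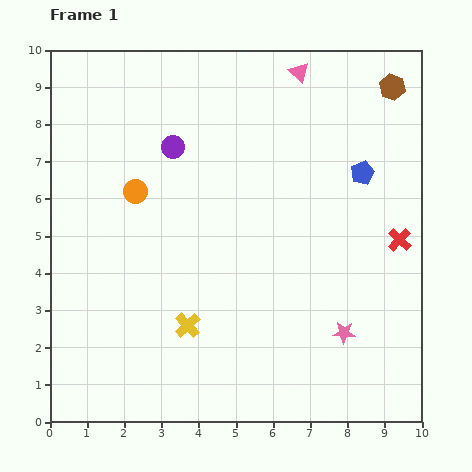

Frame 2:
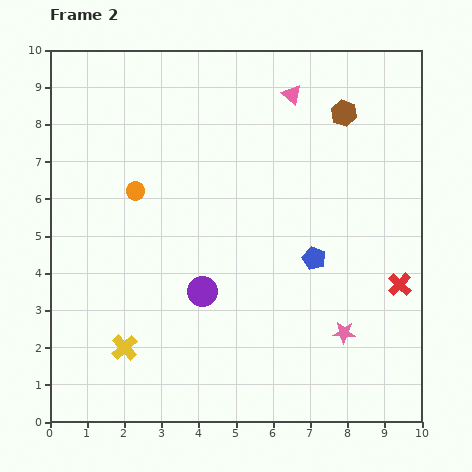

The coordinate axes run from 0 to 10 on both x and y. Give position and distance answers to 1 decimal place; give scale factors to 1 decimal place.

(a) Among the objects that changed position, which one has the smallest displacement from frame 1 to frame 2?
the pink triangle

(moved 0.6)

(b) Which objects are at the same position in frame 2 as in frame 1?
the orange circle, the pink star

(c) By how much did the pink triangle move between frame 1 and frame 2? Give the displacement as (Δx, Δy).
(-0.2, -0.6)

The pink triangle was at (6.7, 9.4) in frame 1 and (6.5, 8.8) in frame 2.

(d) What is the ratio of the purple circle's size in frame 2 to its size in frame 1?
1.3×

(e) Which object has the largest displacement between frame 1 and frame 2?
the purple circle

(moved 4.0; next 2.6)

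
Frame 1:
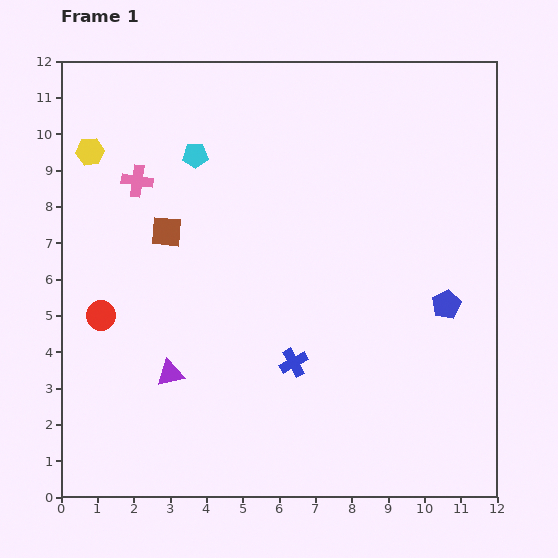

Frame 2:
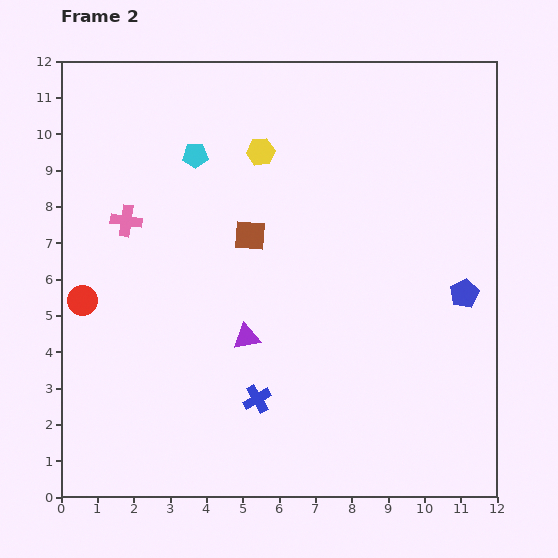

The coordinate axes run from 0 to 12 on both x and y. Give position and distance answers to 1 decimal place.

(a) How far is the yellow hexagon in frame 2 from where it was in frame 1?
4.7

The yellow hexagon moved from (0.8, 9.5) to (5.5, 9.5), a distance of √(4.7² + 0.0²) ≈ 4.7.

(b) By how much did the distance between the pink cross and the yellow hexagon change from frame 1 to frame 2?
+2.7

Distance in frame 1: 1.5. Distance in frame 2: 4.2.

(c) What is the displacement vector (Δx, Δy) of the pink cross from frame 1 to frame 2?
(-0.3, -1.1)

The pink cross was at (2.1, 8.7) in frame 1 and (1.8, 7.6) in frame 2.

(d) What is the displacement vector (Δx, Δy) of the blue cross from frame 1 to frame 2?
(-1.0, -1.0)

The blue cross was at (6.4, 3.7) in frame 1 and (5.4, 2.7) in frame 2.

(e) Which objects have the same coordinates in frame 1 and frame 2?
the cyan pentagon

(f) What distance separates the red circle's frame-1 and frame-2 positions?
0.6

The red circle moved from (1.1, 5.0) to (0.6, 5.4), a distance of √(0.5² + 0.4²) ≈ 0.6.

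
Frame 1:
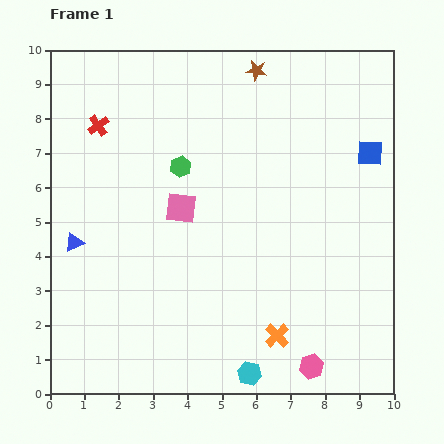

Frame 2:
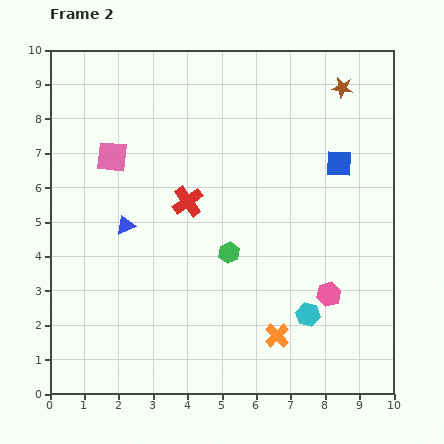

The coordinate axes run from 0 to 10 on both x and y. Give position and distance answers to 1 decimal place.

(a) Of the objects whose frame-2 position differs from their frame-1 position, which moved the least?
the blue square

(moved 0.9)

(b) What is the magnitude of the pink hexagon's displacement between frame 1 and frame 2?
2.2

The pink hexagon moved from (7.6, 0.8) to (8.1, 2.9), a distance of √(0.5² + 2.1²) ≈ 2.2.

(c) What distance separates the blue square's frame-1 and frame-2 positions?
0.9

The blue square moved from (9.3, 7.0) to (8.4, 6.7), a distance of √(0.9² + 0.3²) ≈ 0.9.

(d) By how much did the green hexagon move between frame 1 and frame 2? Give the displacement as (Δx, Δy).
(1.4, -2.5)

The green hexagon was at (3.8, 6.6) in frame 1 and (5.2, 4.1) in frame 2.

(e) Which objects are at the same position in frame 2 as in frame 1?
the orange cross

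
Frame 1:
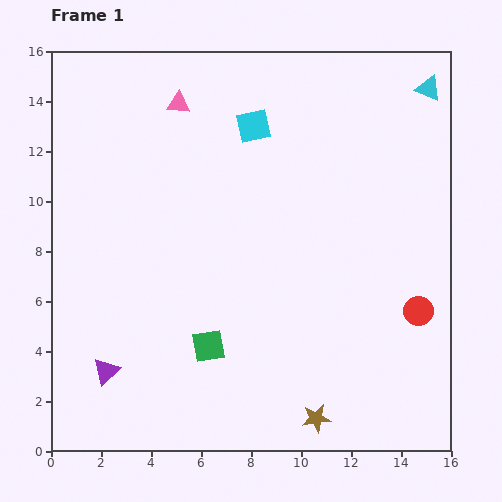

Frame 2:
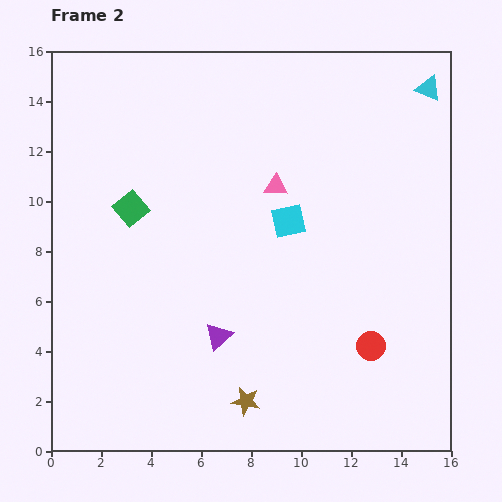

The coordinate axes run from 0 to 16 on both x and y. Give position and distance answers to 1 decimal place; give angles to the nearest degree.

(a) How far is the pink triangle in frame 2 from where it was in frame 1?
5.1

The pink triangle moved from (5.1, 13.9) to (9.0, 10.6), a distance of √(3.9² + 3.3²) ≈ 5.1.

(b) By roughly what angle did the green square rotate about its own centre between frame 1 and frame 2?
30° counter-clockwise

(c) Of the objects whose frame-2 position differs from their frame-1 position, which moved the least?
the red circle

(moved 2.4)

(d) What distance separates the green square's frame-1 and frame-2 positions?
6.3

The green square moved from (6.3, 4.2) to (3.2, 9.7), a distance of √(3.1² + 5.5²) ≈ 6.3.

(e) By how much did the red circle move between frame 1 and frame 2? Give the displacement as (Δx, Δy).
(-1.9, -1.4)

The red circle was at (14.7, 5.6) in frame 1 and (12.8, 4.2) in frame 2.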